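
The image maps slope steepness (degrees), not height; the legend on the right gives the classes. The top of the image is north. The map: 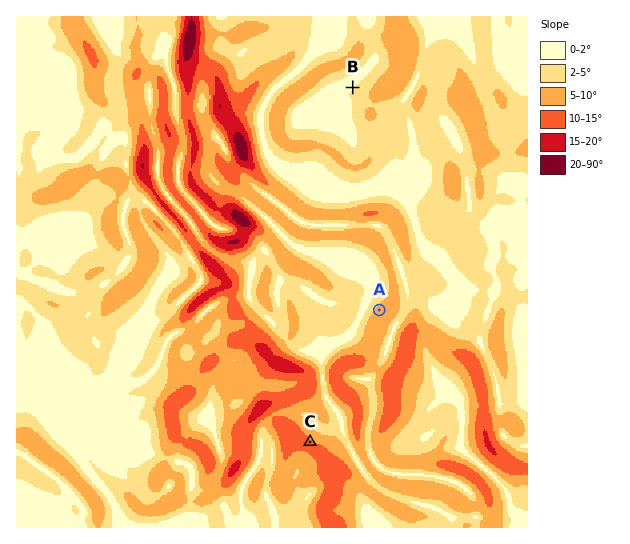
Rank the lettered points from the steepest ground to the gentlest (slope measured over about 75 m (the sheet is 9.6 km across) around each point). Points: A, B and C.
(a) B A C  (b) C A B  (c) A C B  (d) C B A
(b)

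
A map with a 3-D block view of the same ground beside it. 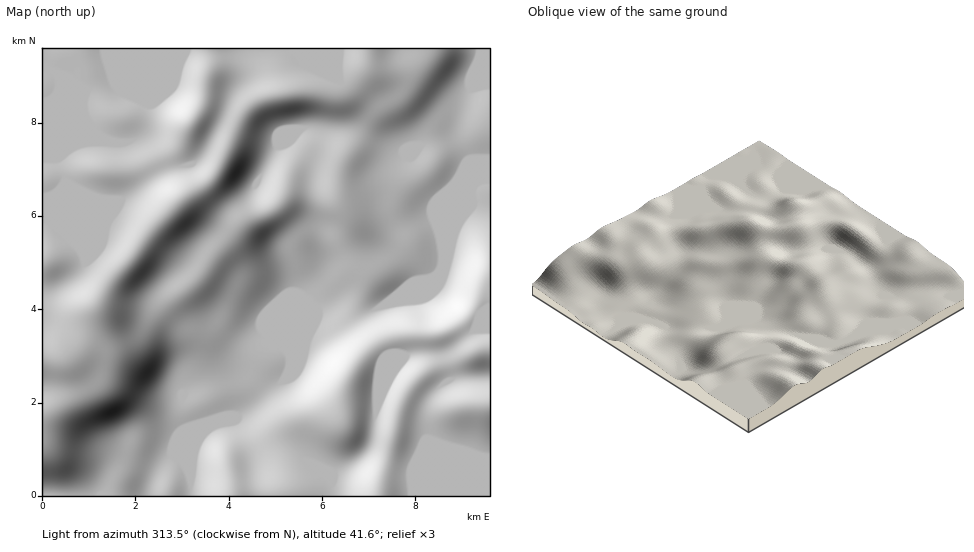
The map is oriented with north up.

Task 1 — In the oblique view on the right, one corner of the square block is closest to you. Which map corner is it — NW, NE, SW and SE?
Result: SE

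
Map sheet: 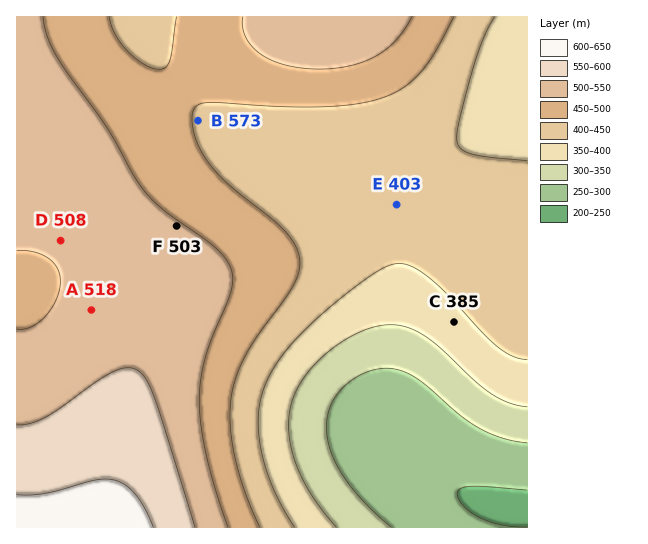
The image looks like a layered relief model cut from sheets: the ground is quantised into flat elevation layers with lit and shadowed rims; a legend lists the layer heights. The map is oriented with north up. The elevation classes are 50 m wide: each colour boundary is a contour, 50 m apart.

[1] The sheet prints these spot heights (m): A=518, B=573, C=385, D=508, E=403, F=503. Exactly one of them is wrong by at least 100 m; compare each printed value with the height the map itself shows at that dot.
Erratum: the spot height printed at B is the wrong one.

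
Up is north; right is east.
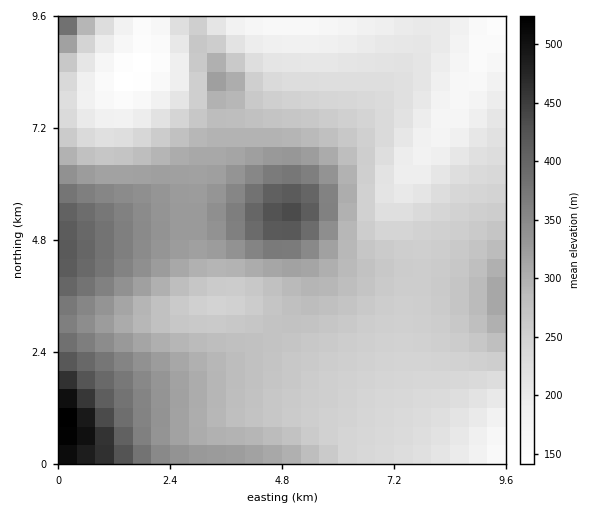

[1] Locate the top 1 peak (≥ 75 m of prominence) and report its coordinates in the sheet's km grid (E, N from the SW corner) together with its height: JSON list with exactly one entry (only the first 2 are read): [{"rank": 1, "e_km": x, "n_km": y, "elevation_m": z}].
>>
[{"rank": 1, "e_km": 4.91, "n_km": 5.36, "elevation_m": 438}]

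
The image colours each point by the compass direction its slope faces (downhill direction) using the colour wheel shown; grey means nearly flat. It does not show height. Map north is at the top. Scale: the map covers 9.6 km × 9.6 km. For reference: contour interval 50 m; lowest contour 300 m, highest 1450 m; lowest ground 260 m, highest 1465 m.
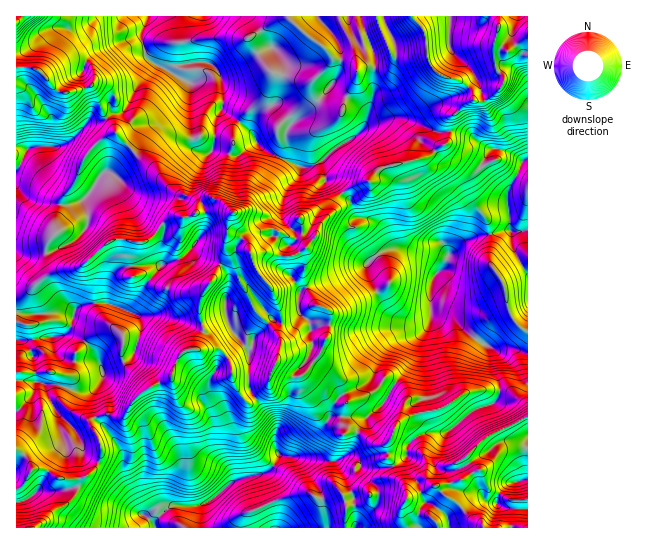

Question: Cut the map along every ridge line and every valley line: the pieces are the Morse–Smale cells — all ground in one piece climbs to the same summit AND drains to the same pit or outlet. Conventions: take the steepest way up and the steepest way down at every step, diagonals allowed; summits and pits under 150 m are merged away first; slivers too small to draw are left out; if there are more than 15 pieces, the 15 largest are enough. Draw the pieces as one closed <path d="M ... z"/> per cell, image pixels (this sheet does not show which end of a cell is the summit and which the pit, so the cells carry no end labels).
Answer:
<path d="M502 149l-11 0-10 17 26 28 4 36-29 5-16 5-5 3-15 16-17-7-35-5-11-20-13-8-12-2-5-6-4-12-7-6-7 8-4 13-8 7-8 17-9 10-5-8-15-4-12-7-8 0-12 4-5 5 0 9-6-8-14-6-2-3 6-18-18-3-17 3-11 5-13 0-12 7-7 11-6 5-8 3-9-1-3 11 3 22 11 0 18 12 18 5 25-1-5 16 5 23-7 19 20-1 10 9 5 13 0 9 7 14 7 8 5 0 4-3-6-9 0-39 4-12 20-19 5 4 15 0 8-8 8 7 2 4-2 8 3 7 0 9-5 11-11 10-1 6 12-2 23 21 13 7 0 14 23 0 17-12 9-18 19-24 6-24 14-17 0-11 19 5 16 16 28 17 19-1 15 5 0-192-5 0z"/><path d="M361 16l-212 0-8 17 0 6 4 16 10 8-20 27-8 17-8 6-6 0-6 6 9 15 26 26 13 9 19 23 4 3 7 0 11 7 1 11 18-4 18 3-6 18 2 3 14 6 4 5 7-11 12-4 8 0 12 7 15 4 5 8 9-10 8-17 8-7 4-13 8-8-8-10-10-4-4-17 13-13 27-18 6-10 6-26 2-38z"/><path d="M106 119l-19 4-16 17-12 7-25 0-5 2-13-2 0 259 3 3 13-14 5-14 6 3 18 1 18 7 8 0 10-5-5 7 0 13 3 10 16-2 10 2 6-4 5-11 16-13-24-26-3-6 2-16 15 0 40 16 9-8 10 0 7-19-5-20 3-18-23 0-18-5-18-12-10 1-4-19 4-16 8 2 8-3 6-5 7-11 12-7 13 0 7-2 3-10-7-8-16-5-10-10-7-11-15-11-26-26z"/><path d="M217 348l-32 3-10 14-4 14-13 4-16 9-10 10-9 14-5 1-15-2-8 3 12 11 12 17 4 8 1 20 17 33 2 7 10 9 2 5 199 0 2-3 0-11-3-17-6-19-8-13-4-4-40-4 13-7 5-11 17-22 13 0 1-14-14-7-23-21-10 1-2 2 0 9-6 11-1 12-11 21-2-9-10-9-10-16-4 4-5 0-5-4-9-18-3-18z"/><path d="M527 16l-150 1 3 12 14 27 19 0 13-3 5 13 7 7 12 6 9 1 10 7 4 7 0 6-8 4-16 14 0 20-3 6-7 3-12 10-46 11-12 13-8 2-18 10 6 6 6 15 3 3 12 2 8 4 16 24 35 5 17 7 15-16 5-3 16-5 29-5-4-36-18-17-8-12 10-16 15 2 17 10 5-2z"/><path d="M433 311l-2 0 0 11-3 5-11 12-6 24-19 24-9 18-17 12-23 0 0 8 3 8 11-1 18 12 7 1 6-2 0 15 19 33 0 8-6 10 5 19 76 0-3-5-5-2-19-20-12-6-7-9 26-6 11-7-8-15 21-21 42-22 0-61-15-6-19 1-28-17-16-16z"/><path d="M377 16l-16 1 4 17 10 23-2 38-8 30-6 8-25 16-13 13 4 17 10 4 7 9 19-9 8-2 12-13 49-12 9-9 9-5 1-24 16-14 8-5-2-10-8-6-25-10-7-7-5-13-13 3-19 0-6-9z"/><path d="M147 16l-126 0-5 6 0 45 18 1 5 3 20 21 12 0 20-7 14 32 8-4 6 0 8-6 8-17 20-27-10-8-4-16 0-6z"/><path d="M37 381l-5 14-13 15 5 9-8 20 0 10 13 12 4 8 12 0 16 10 20 0 6-3 9-9 5-12-2-16-8-14 1-6 3-1-3-11 0-13 3-4-16 2-18-7-18-1z"/><path d="M527 416l-41 21-21 21 8 15-11 7-26 6 7 9 12 6 19 20 5 2 4 5 45-1z"/><path d="M337 416l-9 3-23 34-10 4 40 4 4 4 8 13 6 19 3 17-1 14 50 0-4-19 6-10 0-8-19-33-1-13-12-1-18-12-11 1-3-15z"/><path d="M95 419l-3 0-1 6 10 22 0 8-5 12-9 9-14 3 4 3 0 8-6 11-16 8-18 19 118-1-2-4-10-9-2-7-13-24-5-14 0-15-4-8-12-17z"/><path d="M25 67l-9 2 1 78 9 2 8-2 25 0 12-7 16-17 14-2 6-3-16-33-20 7-12 0-20-21z"/><path d="M301 315l-8 8-15 0-5-4-20 19-4 12 0 39 6 8 13-11 6-19 16 9 4 0 13-15 5-11 0-9-3-7 2-8-2-4z"/><path d="M17 449l-1 78 19 1 20-19 16-8 6-11 0-8-4-3-16-2-12-8-12 0-4-8z"/>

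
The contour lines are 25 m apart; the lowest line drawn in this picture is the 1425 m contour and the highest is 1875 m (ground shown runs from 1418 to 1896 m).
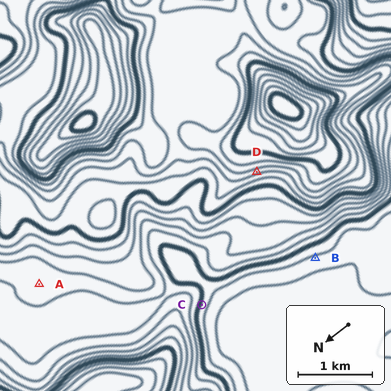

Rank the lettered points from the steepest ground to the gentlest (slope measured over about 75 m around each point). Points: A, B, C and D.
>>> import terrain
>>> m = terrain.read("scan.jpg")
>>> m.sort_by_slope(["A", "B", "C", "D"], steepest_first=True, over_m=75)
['D', 'C', 'B', 'A']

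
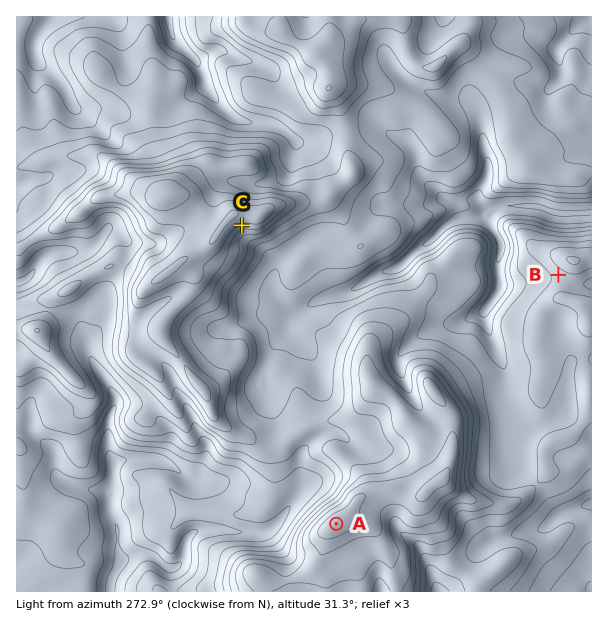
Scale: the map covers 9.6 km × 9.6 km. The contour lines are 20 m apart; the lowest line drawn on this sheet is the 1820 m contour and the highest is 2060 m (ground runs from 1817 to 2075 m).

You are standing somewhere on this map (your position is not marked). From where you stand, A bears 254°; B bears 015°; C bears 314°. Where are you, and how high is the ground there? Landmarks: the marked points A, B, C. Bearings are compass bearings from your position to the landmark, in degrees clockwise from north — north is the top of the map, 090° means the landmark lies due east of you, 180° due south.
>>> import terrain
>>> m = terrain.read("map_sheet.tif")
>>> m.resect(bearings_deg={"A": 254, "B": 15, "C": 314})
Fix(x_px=503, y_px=477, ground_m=1910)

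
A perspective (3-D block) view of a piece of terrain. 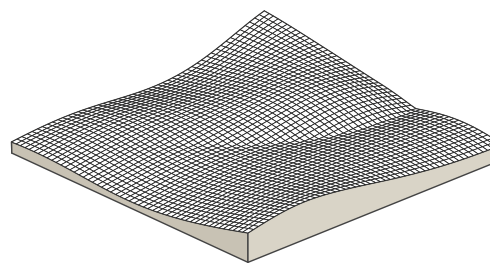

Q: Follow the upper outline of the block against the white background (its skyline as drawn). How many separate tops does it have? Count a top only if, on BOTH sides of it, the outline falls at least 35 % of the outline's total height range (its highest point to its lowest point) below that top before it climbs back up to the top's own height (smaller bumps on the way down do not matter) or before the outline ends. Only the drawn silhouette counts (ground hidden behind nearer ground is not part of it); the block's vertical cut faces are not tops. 1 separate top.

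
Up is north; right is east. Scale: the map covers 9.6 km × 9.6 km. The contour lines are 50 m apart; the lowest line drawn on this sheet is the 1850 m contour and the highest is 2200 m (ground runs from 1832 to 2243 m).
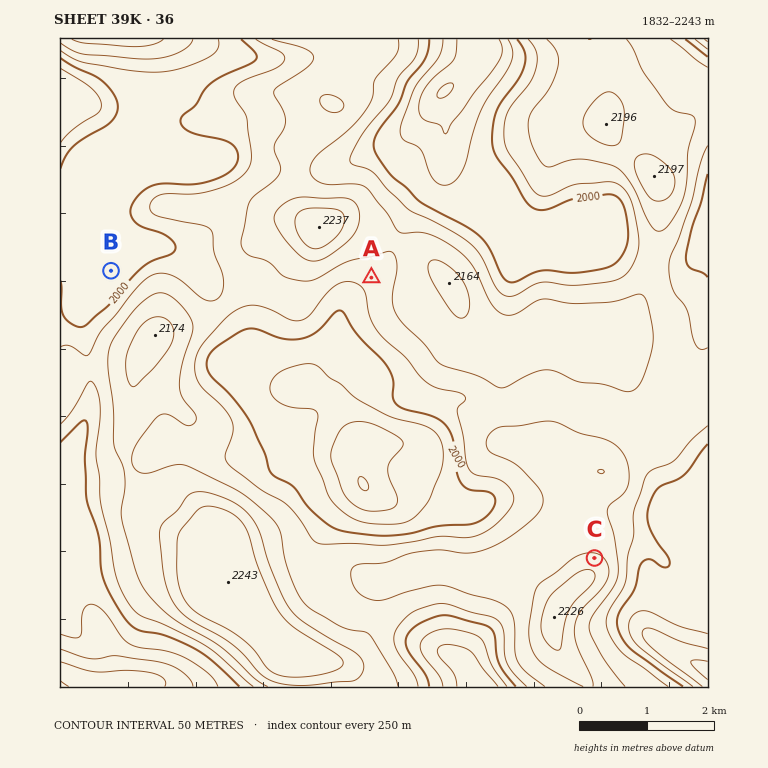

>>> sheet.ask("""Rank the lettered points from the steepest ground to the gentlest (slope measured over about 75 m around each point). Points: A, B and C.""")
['C', 'A', 'B']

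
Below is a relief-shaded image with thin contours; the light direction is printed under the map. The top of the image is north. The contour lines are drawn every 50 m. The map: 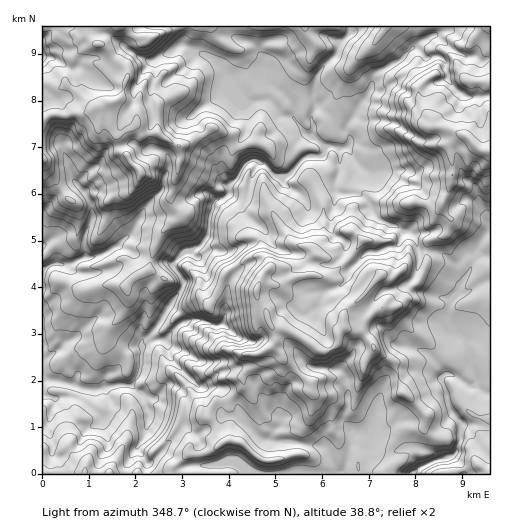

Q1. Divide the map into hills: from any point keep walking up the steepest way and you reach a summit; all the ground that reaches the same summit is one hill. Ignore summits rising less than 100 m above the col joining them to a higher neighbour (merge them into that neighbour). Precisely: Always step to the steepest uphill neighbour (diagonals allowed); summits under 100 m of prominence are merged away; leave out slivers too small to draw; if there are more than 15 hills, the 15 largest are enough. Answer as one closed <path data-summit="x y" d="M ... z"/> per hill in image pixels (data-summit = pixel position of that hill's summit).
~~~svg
<path data-summit="489 151" d="M120 245l-18 10-17 2-19 8-9-1-5-8-10-8 0 225 297 1-10-22-6-6-32-5-27-1-4-2-19-20-19-2-1-27-23-4-29-29-5-17 16-15 10-4 10 0 15 6 8-3 3-11 2-25 7-13-9-20-8-4-14 1-6-5-7 5-7 1-12 12-24-5z"/><path data-summit="257 290" d="M261 162l-4 3-5 10-4 15-19 3-4 5-10 4-5 12-2 21-8 11 4 5 14-1 7 2 10 20-7 15-2 25-3 11-8 3-15-6-10 0-14 7-12 13 8 19 26 26 23 4 1 27 19 2 19 20 4 2 27 1 32 5 4 3 10 22 4 3 5-11 8-30 16 1 4-4 10 0 13-8 14-4 20-20 15-5-5-15 5-4 10 2 12 9 7 0 0-8-8-34-11-11-8-16 4-16 6-7 12-26-4-3-9 0-15-10-23-4-7-16-33-14-16-25-4-2-20 0-3-3 0-11-3-1-12-2-18 14-7 2-9-6-5-8-7-3z"/><path data-summit="110 102" d="M349 26l-306 0-1 221 10 9 5 8 9 1 19-8 17-2 16-10 30 14 25 5 11-12 15-6 9-11 2-21 5-12 14-9 0-8 9-8 9-15 9-2 8 5 11 10 8 3 7-4 15-16 18-3 3-7-14-12 2-7-2-13 4-9-2-21 4-13 18-18 2-12 12-9z"/><path data-summit="479 465" d="M449 374l-5 1-3 5 5 9 3 18 12 15-4 28-4 5-23 7-17 11 76 1 1-80-5 0-11-9-6 0-12-9z"/>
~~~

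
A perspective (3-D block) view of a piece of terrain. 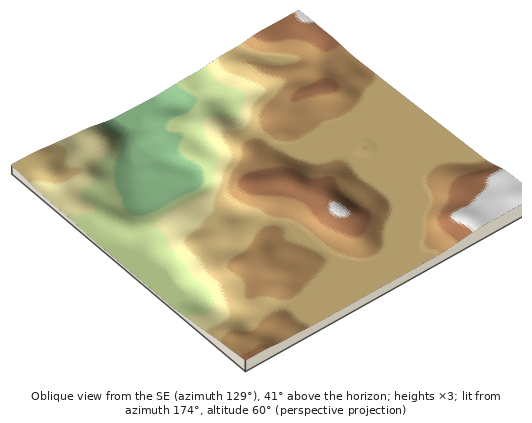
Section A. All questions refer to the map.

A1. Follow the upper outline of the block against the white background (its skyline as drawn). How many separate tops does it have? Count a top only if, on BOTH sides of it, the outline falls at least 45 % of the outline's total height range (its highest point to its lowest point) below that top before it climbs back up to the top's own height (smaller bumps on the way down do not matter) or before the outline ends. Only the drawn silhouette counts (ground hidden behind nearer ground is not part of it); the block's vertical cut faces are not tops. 1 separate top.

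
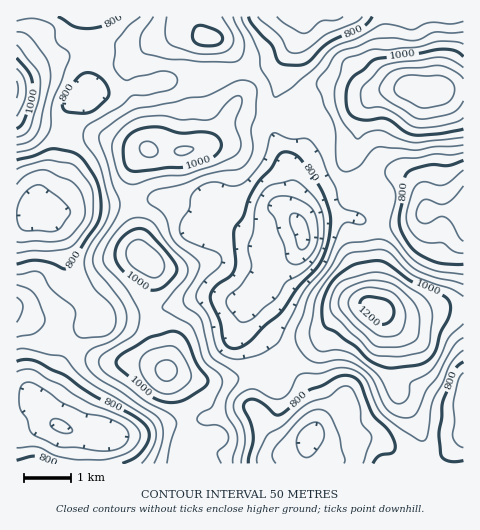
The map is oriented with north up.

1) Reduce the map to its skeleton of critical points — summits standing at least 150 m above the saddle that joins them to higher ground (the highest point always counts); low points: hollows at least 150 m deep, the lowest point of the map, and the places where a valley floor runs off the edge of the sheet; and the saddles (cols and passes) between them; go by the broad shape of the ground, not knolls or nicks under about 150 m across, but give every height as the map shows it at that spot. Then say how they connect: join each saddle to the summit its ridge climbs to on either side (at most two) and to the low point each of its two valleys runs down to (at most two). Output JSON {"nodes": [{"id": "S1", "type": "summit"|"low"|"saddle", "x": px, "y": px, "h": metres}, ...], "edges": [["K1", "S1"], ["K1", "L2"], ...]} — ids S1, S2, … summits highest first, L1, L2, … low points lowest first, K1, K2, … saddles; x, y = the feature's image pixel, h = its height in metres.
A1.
{"nodes": [
{"id": "S1", "type": "summit", "x": 381, "y": 312, "h": 1239},
{"id": "S2", "type": "summit", "x": 414, "y": 88, "h": 1189},
{"id": "S3", "type": "summit", "x": 167, "y": 370, "h": 1115},
{"id": "S4", "type": "summit", "x": 17, "y": 89, "h": 1109},
{"id": "L1", "type": "low", "x": 308, "y": 440, "h": 620},
{"id": "L2", "type": "low", "x": 32, "y": 214, "h": 620},
{"id": "L3", "type": "low", "x": 302, "y": 238, "h": 638},
{"id": "L4", "type": "low", "x": 60, "y": 426, "h": 644},
{"id": "L5", "type": "low", "x": 463, "y": 214, "h": 654},
{"id": "L6", "type": "low", "x": 305, "y": 17, "h": 668},
{"id": "K1", "type": "saddle", "x": 187, "y": 420, "h": 957},
{"id": "K2", "type": "saddle", "x": 132, "y": 202, "h": 922},
{"id": "K3", "type": "saddle", "x": 238, "y": 71, "h": 884},
{"id": "K4", "type": "saddle", "x": 73, "y": 346, "h": 867},
{"id": "K5", "type": "saddle", "x": 381, "y": 224, "h": 866},
{"id": "K6", "type": "saddle", "x": 283, "y": 355, "h": 862},
{"id": "K7", "type": "saddle", "x": 276, "y": 120, "h": 857},
{"id": "K8", "type": "saddle", "x": 89, "y": 60, "h": 823}],
"edges": [["K1", "S3"], ["K1", "L1"], ["K1", "L4"], ["K2", "S3"], ["K2", "L2"], ["K2", "L3"], ["K3", "S3"], ["K3", "L2"], ["K3", "L6"], ["K4", "S3"], ["K4", "L2"], ["K4", "L4"], ["K5", "S1"], ["K5", "S2"], ["K5", "L3"], ["K5", "L5"], ["K6", "S1"], ["K6", "S3"], ["K6", "L1"], ["K6", "L3"], ["K7", "S2"], ["K7", "S3"], ["K7", "L3"], ["K7", "L6"], ["K8", "S3"], ["K8", "S4"], ["K8", "L2"]]}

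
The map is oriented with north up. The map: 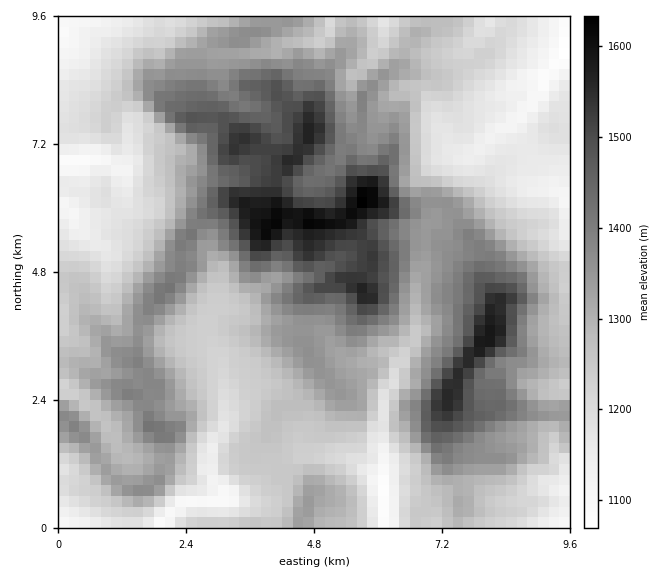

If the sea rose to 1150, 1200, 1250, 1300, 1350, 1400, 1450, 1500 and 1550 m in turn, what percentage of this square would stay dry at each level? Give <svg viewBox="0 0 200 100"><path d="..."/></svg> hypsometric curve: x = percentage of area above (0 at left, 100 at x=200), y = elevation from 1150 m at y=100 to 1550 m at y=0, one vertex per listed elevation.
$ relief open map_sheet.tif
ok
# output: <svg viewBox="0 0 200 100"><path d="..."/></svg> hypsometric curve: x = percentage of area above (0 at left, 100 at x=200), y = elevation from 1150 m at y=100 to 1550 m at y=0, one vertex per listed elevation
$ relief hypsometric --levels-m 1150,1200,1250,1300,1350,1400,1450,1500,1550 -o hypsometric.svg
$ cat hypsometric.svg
<svg viewBox="0 0 200 100"><path d="M185 100l-24-12-32-13-33-13-29-12-26-12-13-13-11-13-10-12"/></svg>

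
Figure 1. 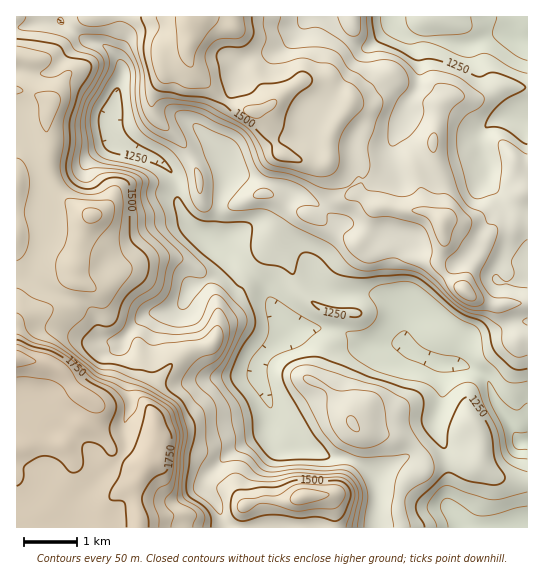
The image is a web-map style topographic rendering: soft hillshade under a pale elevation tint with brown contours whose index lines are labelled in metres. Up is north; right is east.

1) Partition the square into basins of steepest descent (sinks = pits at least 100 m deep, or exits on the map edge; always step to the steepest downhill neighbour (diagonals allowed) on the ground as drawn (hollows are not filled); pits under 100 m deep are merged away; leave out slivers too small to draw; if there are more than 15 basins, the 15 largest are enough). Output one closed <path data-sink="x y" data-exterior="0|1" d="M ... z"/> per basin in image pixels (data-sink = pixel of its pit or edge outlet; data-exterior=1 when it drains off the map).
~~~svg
<path data-sink="527 442" data-exterior="1" d="M207 16l-191 1 0 510 386 1-3-15 0-14 2-9 10-14 11-4 7-7 49-5 5 8 15 9 16 4 13 0 1-178-34 2-21-8-9-7 4-16 17-31-14-6-13-10-17-6-1-36-5-20-16 8 3 38-45-4-20-11 7-26-3-24 4-20-4-9-10-11 0-5-16-10-8-11-10-1-19 4-28 22-15-30-19-45-7-7-8-4z"/><path data-sink="527 39" data-exterior="1" d="M527 16l-319 1 13 2 8 4 7 7 19 45 15 30 28-22 19-4 10 1 8 11 16 10 0 5 10 11 4 9-4 20 3 24-7 26 20 11 45 4-3-38 11-5 4-4 6 21 1 36 17 6 13 10 14 6-17 31-4 16 17 11 21 4 26-3z"/><path data-sink="527 527" data-exterior="1" d="M478 460l-45 4-11 8-11 4-6 6-6 17 0 14 4 14 124 1 1-46-30-5-15-9z"/>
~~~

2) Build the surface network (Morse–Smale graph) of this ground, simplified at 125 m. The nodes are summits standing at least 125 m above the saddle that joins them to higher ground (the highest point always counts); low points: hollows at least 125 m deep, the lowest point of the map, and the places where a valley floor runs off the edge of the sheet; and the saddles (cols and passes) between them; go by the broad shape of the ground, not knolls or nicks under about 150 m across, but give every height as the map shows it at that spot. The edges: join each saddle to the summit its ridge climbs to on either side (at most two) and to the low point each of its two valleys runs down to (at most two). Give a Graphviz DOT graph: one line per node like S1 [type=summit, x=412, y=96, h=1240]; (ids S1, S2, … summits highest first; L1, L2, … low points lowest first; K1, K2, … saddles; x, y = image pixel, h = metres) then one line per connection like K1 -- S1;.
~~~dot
graph terrain {
  S1 [type=summit, x=17, y=359, h=1876];
  S2 [type=summit, x=190, y=18, h=1642];
  S3 [type=summit, x=302, y=497, h=1630];
  L1 [type=low, x=527, y=442, h=1076];
  L2 [type=low, x=527, y=39, h=1113];
  K1 [type=saddle, x=225, y=527, h=1457];
  K2 [type=saddle, x=71, y=31, h=1412];
  K3 [type=saddle, x=350, y=187, h=1400];
  K4 [type=saddle, x=342, y=37, h=1343];
  K1 -- S1;
  K1 -- S3;
  K1 -- L1;
  K2 -- S1;
  K2 -- S2;
  K2 -- L1;
  K3 -- S1;
  K3 -- S2;
  K3 -- L1;
  K3 -- L2;
  K4 -- S1;
  K4 -- S2;
  K4 -- L1;
  K4 -- L2;
}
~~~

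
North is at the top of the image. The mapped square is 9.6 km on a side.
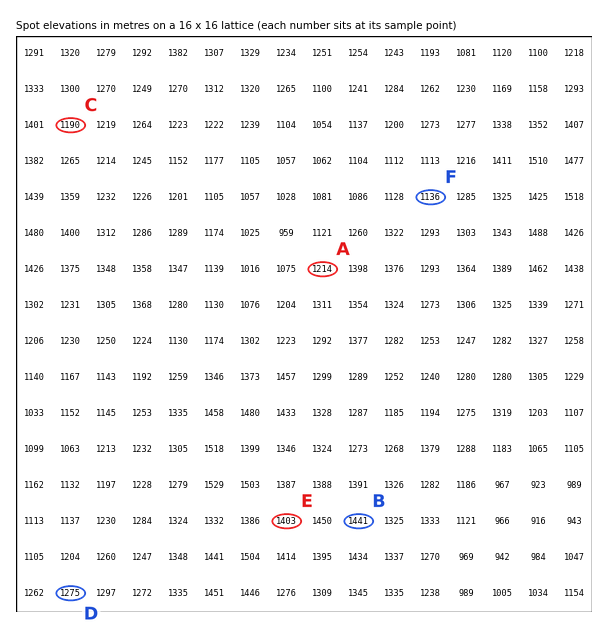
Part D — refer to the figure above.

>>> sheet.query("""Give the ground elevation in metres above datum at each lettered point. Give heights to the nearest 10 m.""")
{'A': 1210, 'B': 1440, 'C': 1190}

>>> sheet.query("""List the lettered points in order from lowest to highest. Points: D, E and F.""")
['F', 'D', 'E']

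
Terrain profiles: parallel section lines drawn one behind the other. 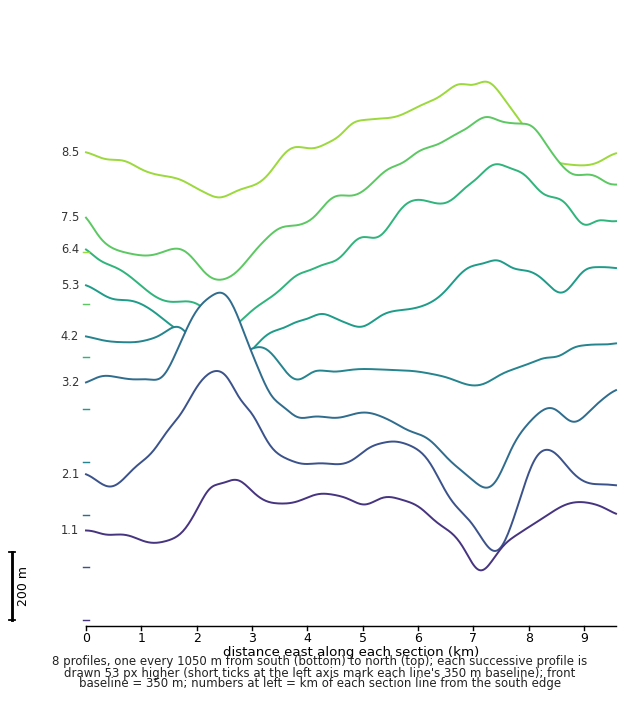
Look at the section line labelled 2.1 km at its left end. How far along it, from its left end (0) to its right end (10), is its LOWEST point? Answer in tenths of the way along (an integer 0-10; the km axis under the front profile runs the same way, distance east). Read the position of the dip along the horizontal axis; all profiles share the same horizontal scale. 8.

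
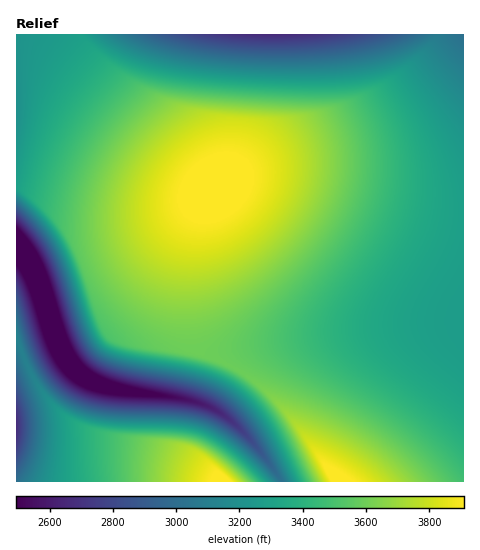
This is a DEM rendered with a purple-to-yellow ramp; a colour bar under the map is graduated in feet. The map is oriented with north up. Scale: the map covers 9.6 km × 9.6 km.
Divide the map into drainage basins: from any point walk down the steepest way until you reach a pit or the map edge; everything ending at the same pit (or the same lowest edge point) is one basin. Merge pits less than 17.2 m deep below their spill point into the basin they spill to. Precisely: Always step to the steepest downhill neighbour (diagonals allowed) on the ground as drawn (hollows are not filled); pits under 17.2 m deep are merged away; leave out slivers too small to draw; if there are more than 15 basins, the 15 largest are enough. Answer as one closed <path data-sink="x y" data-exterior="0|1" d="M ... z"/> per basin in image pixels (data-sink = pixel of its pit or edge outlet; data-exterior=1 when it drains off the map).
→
<path data-sink="272 35" data-exterior="1" d="M438 34l-358 1 8 14 128 138-10 11-7 14-8 37 1 60 5 29 5 13 34 17 24 17 40 43 37 54 127-1 0-263-38-6-89-25-52-11-33-1-20 4-12 5 38-25 83-43 45-28 23-18 20-20 7-10z"/><path data-sink="17 246" data-exterior="1" d="M24 187l-8 0 0 153 21 45 13 17 13 14 27 15 75 19 36 18 22 14 114-1-37-53-40-43-24-17-32-14-5-8-8-50 0-47 5-27 13-29-14 7-20 6-46 2-38-5z"/><path data-sink="17 106" data-exterior="1" d="M80 34l-64 1 0 151 75 17 38 5 46-2 20-6 18-10 3-3-128-138z"/><path data-sink="463 35" data-exterior="1" d="M463 34l-24 0-10 16-20 20-23 18-45 28-83 43-34 23 28-7 41 3 44 9 89 25 37 5z"/><path data-sink="17 425" data-exterior="1" d="M17 341l0 141 206-1-22-13-36-18-61-15-20-7-16-9-18-17-13-17z"/>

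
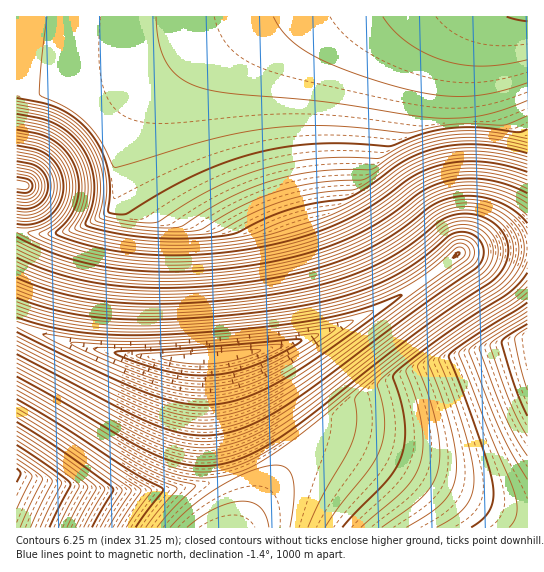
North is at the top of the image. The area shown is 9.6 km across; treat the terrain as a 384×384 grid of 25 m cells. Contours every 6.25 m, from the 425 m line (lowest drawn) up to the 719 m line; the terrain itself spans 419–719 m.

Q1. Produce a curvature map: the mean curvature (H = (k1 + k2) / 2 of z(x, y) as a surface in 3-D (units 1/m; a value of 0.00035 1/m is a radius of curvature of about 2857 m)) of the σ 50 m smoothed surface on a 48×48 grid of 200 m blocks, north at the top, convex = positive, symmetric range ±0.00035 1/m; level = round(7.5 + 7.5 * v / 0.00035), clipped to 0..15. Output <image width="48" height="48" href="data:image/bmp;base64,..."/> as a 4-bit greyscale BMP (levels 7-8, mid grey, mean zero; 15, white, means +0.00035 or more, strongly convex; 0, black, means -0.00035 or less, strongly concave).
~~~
<image width="48" height="48" href="data:image/bmp;base64,Qk32BAAAAAAAAHYAAAAoAAAAMAAAADAAAAABAAQAAAAAAIAEAAATCwAAEwsAABAAAAAAAAAAAAAAABEREQAiIiIAMzMzAERERABVVVUAZmZmAHd3dwCIiIgAmZmZAKqqqgC7u7sAzMzMAN3d3QDu7u4A////AIiIh3d3d3d3d3d3d3d3d3d3d3d3d3d3d4iIiHd3d3d3d3d3d3d3d3d3d3d3d3d3d4iIiId3h3d3d3d3d3d3d3d3d3d3d3d3d4iIiau7u7u6mId3d3d3d3d3d3d3d3d3d5q8u6mIiIiJmrqYd3d3d3d3d3d3d3d3d7qYh3d3d3d3d3irqHd3d3d3d3d3d3d3d4iHd3d3d3d3d3d4q5h3d3d3d3d3d3d3d4iHd3d3d3d3d3d3eKuHd3d3d3d3d3d3eIiId3d3d3d3d3d3d3m5d3d3d3d3d3d3iIiId3d3d3d3d3d3d3eLqHd3d3d3d3d3iIiHd3d3d3d3d3d3d3d4q4d3d3d3d3d4iIiHd3d3d3d3d3d3d3d3ebl3d3d3d3d4iIh3d3d3d3d3d3d3d3d3d4uod3d3d3eIiHd3d3d3d3d3d3d3d3d3d3isqHd3d3eIiHd3d3d3d3d3d3d3d3d3d3d4rKiHd3iIiHd3d3d3ZUMzM0Vnd3d3d3d3eKvKmIiIiHd3dTEAASIzMhEAATZ3d3d3d3iKvLqIiHdBADVneIiIiIh3ZCABV3d3d3d4iJvMqSAUeIiIiIiIiIiIiIdkACZ3d3d3eIiIrDeIiIiIiIiIiIiIiIiIdjAWd3d3d3d3d4iIiIiIiIiIiIiIiIiIiIdAFnd3d3d3d4iIiIiIiIiIiIiIiIiIiIiHMDd3d3d3d4iIiIiIiIiIiIiIiIiIiIiIhxBnd3d3d4iIiIiIiIiIiIiIiIiIiIiIiIUDd3dmd4iIiIiIiIiIiIiIiIiIiIiIiIhwF2Zmd4iIiIiIiIiIiIiIiIiIiIiIiIiHIDVmd4iIiIiIiIiIiIiIiIiIiIiIiIiIYTVmd+//65iIiIiaq7u7u6qYiIiIiIiHZVZmd6h4nPyYq8y6mYiIiIiamIiIiIiHZmZnd2VmZnv8qYiIiIiIiIiImpiIiIh2ZmZ3d2RWZne6iIiIiIiIiIiIiKmIiId3d3d3dyBFZneqiIiIiIiIiIiIiIuYiHd3d3d3dwBFZneqiIiIiIiIiIiIiIi5h3d3d3d3d3RWZneqiIiIiIiIiIiIiIibh3d3d3d3d3ZmZnfJiIiIiIiIiIiIiIiJp3d3d3d3d3dmZ3jIiIiIiIiIiIiIiIiIqod3d3d3d3dmd3uYiIiIiIiIiIiIiIiIirl3d3d3i3d3d6uIiIiIiIiIiIiIiIiIiIq6mZmruXd3i7iIiIiIiIiIiIiIiIiIiIiJqqqYiIibyoiIiIiIiIiIiIiIiIiIiIiIiIiIiMy6iIiIiIiIiIiIiIiIiIiIiIiIiIiIiIiIiIiIiIiIiIiIiIiIiIiIiIiIiIiIiIiIiIiIiIiIiIiIiIiIiIiIiIiIiIiIiIiIiIiIiIiIiIiIiIiIiIiIiIiIiIiIiIiIiIiIiIiIiIiIiIiIiIiIiIiIiIiIiIiIiIiIiIiIiIiIiIiIiIiIiIiIiIiIiIiIiIiIiIiIiIiIiIiIiIiIiIiIiIiIiIiIiIiIiIiIiIiIiIiIiIiIiIiIiIiIiA=="/>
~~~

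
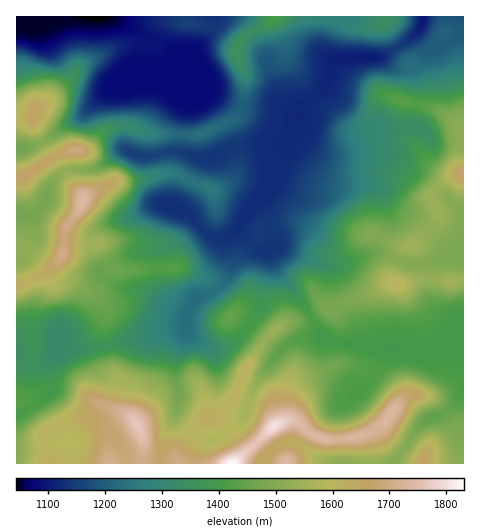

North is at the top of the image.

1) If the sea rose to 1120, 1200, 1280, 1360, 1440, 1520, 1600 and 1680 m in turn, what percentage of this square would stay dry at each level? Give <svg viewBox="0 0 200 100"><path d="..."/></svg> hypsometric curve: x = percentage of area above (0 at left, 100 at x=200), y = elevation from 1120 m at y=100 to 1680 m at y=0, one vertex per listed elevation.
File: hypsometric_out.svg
<svg viewBox="0 0 200 100"><path d="M186 100l-34-14-21-15-21-14-32-14-31-14-21-15-17-14"/></svg>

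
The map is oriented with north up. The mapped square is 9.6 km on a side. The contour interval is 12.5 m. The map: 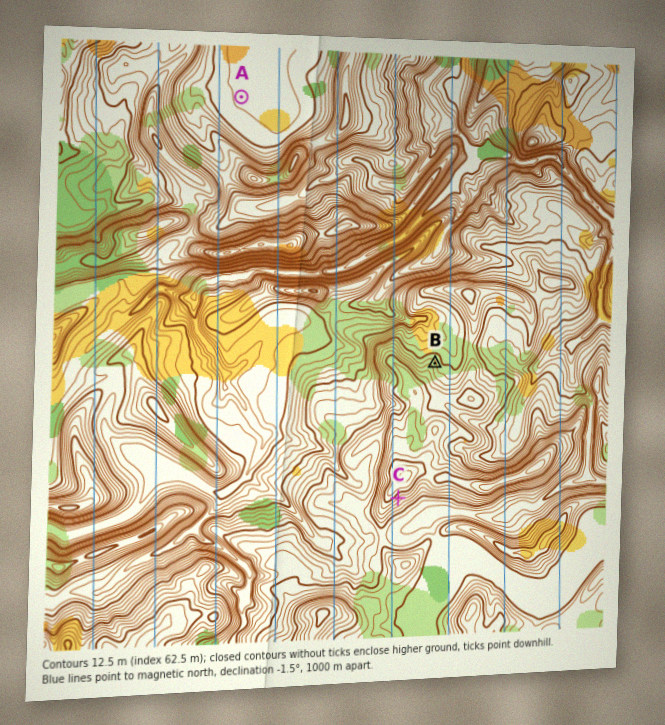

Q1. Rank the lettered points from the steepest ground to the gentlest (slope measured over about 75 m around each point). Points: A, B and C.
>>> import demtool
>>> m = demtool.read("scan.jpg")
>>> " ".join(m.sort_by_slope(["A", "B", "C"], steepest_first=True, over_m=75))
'C B A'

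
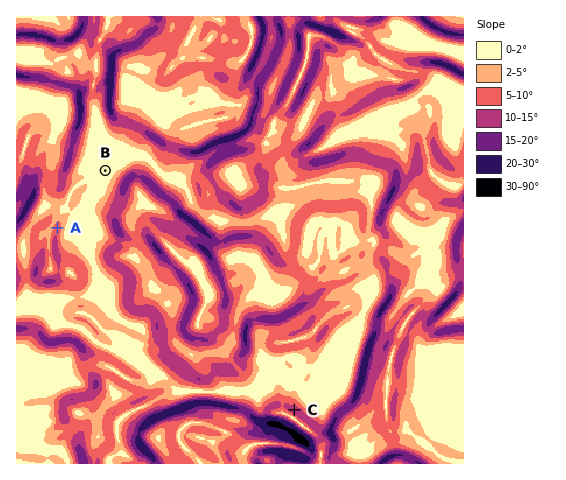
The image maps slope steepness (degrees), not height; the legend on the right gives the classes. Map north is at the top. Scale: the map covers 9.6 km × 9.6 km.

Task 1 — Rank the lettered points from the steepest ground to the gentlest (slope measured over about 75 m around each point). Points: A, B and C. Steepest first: C A B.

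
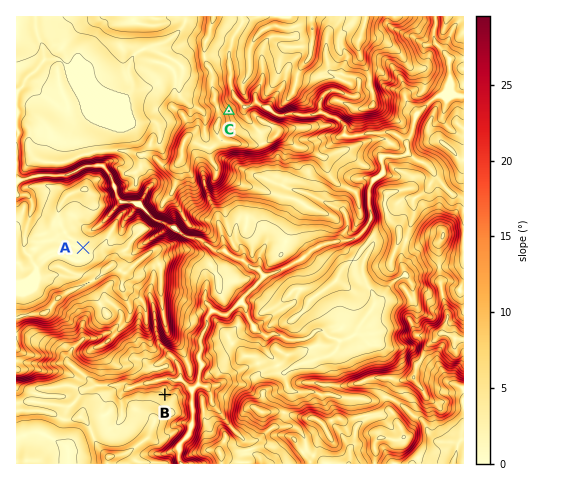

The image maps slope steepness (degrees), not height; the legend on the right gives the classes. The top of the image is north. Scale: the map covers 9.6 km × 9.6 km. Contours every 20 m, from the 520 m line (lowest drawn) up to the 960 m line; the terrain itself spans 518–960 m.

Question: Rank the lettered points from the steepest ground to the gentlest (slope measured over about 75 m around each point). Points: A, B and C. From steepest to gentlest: C B A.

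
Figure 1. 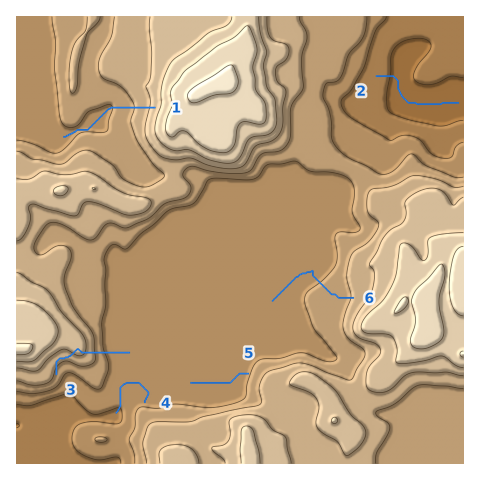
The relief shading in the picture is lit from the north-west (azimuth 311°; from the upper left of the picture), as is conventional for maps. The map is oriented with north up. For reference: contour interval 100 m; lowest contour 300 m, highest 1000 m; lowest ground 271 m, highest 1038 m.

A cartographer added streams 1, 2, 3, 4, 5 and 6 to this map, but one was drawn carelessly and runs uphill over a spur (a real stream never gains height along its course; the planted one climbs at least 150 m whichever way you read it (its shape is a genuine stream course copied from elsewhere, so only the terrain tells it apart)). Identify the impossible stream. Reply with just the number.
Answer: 3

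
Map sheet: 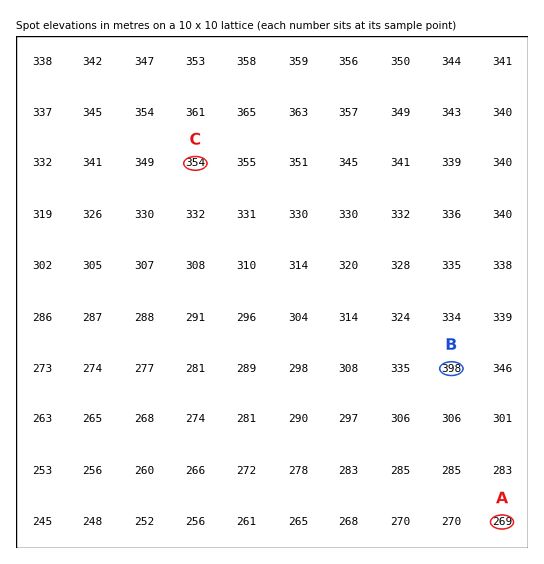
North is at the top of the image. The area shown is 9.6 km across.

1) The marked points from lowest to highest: A C B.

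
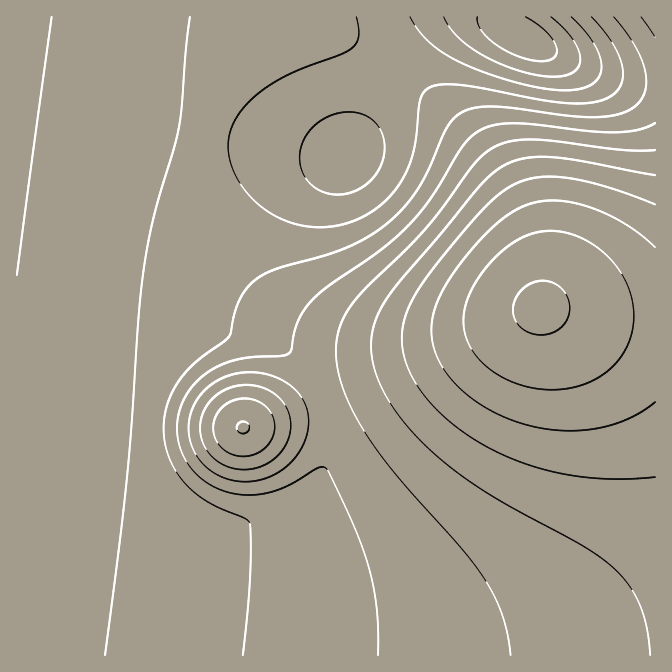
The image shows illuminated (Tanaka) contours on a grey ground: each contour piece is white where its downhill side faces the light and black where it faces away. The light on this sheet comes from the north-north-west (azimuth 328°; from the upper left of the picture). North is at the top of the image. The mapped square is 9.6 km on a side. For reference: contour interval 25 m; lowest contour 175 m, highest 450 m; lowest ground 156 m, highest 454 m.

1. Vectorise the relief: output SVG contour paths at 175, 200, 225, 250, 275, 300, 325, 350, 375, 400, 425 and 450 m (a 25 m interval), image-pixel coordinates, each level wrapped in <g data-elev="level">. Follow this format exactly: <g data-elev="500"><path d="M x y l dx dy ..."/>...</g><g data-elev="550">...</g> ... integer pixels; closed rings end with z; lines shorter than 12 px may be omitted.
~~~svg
<g data-elev="175"><path d="M526 17l16 11 11 12 4 12-4 6-8 3-11 0-14-4-15-7-13-8-8-9-6-8-1-8"/></g><g data-elev="200"><path d="M551 17l19 18 6 10 4 8 0 7-2 7-4 5-9 3-13 2-18-3-22-6-20-8-18-10-13-10-11-12-6-11"/></g><g data-elev="225"><path d="M328 194l-14-7-11-14-3-16 4-17 11-15 15-9 18-4 17 3 12 9 6 13 1 15-4 15-9 13-13 9-14 5z"/><path d="M52 17l-35 258"/><path d="M571 17l14 14 10 14 5 12 1 11-3 10-8 7-10 4-15 1-21-2-26-5-30-9-26-11-18-10-13-10-11-11-10-15"/></g><g data-elev="250"><path d="M190 17l-11 110-25 91-11 57-5 45-11 157-22 178"/><path d="M591 17l21 25 10 21 1 10-1 9-3 7-7 7-17 6-25 1-28-3-78-15-19-1-13 2-8 6-4 8-5 43-6 24-10 18-13 15-21 16-23 9-25 2-25-4-15-6-13-9-12-10-11-13-7-13-5-15-1-14 3-13 5-12 8-11 23-20 25-14 48-18 13-8 4-5 2-7-3-18"/></g><g data-elev="275"><path d="M614 17l21 28 6 13 4 12 1 12-1 9-3 8-7 7-15 8-21 3-29-1-76-9-20 1-14 5-8 7-6 8-17 40-10 19-10 15-13 13-21 17-23 13-25 10-52 14-20 11-8 8-8 12-4 12-6 25-35 27-11 11-8 12-8 20-3 20 2 20 7 20 11 15 15 14 16 10 30 12 5 6 0 54-7 77"/></g><g data-elev="300"><path d="M655 123l-15 6-20 3-28-1-77-8-21 2-16 6-15 14-31 52-25 30-23 21-57 39-18 16-11 19-4 11-2 15-3 5-9 3-36 2-22 7-12 6-10 7-9 10-7 10-4 12-3 13 1 14 2 11 6 12 8 11 10 9 11 7 24 7 23 0 25-8 31-18 6-1 3 2 27 58 15 41 8 42 1 45"/><path d="M641 17l14 20"/></g><g data-elev="325"><path d="M232 480l22 1 20-6 17-13 12-17 5-20-2-18-4-9-6-8-18-12-11-4-13-2-14 1-11 3-12 5-10 7-8 9-6 10-4 11 0 12 1 12 4 10 7 10 9 8 10 6z"/><path d="M655 150l-33 0-67-9-23-2-22 2-16 6-10 7-10 11-33 45-21 25-62 62-12 16-7 17-3 18 2 20 6 24 11 23 15 25 18 25 74 83 22 30 11 19 7 18 6 20 3 20"/></g><g data-elev="350"><path d="M234 468l16 1 17-5 13-11 8-13 3-17-4-15-10-12-13-8-19-3-18 4-15 10-9 14-3 17 1 8 4 10 12 13z"/><path d="M655 175l-76-14-29-4-26 1-12 4-10 5-12 8-12 12-87 105-8 13-7 13-4 14-1 13 4 25 11 27 19 27 25 26 24 20 24 17 34 21 75 40 19 14 16 14 11 16 9 18 5 20 3 25"/></g><g data-elev="375"><path d="M234 455l11 1 12-3 9-6 7-10 2-12-3-10-6-8-9-6-12-3-11 2-11 7-8 10-2 11 3 12 8 9z"/><path d="M655 204l-48-17-40-9-17-1-13 0-12 3-12 5-15 10-16 15-55 67-12 18-7 15-5 15-1 13 1 14 4 15 8 15 9 13 13 15 15 13 35 24 38 17 42 11 43 4 45-2"/></g><g data-elev="400"><path d="M242 433l5-1 2-4 0-4-4-2-5 0-3 4 0 4z"/><path d="M655 247l-14-12-17-12-17-9-18-7-17-5-17-2-15 1-13 4-15 7-17 13-17 17-18 21-12 19-9 16-6 17-2 15 2 13 4 14 7 13 11 14 13 12 16 10 16 9 18 7 19 5 18 3 19 1 18-2 18-4 17-6 15-7 13-10"/></g><g data-elev="425"><path d="M536 388l18 2 16-2 15-4 15-7 12-10 10-11 7-13 4-15 1-15-3-16-5-15-9-15-12-13-13-10-15-8-15-4-15-1-13 2-16 6-13 9-15 15-13 17-9 17-4 15 0 13 2 12 5 11 9 12 11 10 14 9 15 6z"/></g><g data-elev="450"><path d="M532 333l10 2 12-3 8-5 6-9 2-10-2-10-6-9-8-6-10-2-12 2-10 7-7 9-2 11 2 10 7 8z"/></g>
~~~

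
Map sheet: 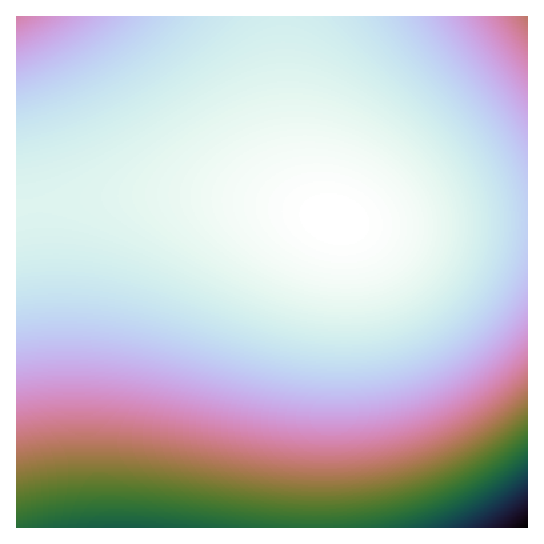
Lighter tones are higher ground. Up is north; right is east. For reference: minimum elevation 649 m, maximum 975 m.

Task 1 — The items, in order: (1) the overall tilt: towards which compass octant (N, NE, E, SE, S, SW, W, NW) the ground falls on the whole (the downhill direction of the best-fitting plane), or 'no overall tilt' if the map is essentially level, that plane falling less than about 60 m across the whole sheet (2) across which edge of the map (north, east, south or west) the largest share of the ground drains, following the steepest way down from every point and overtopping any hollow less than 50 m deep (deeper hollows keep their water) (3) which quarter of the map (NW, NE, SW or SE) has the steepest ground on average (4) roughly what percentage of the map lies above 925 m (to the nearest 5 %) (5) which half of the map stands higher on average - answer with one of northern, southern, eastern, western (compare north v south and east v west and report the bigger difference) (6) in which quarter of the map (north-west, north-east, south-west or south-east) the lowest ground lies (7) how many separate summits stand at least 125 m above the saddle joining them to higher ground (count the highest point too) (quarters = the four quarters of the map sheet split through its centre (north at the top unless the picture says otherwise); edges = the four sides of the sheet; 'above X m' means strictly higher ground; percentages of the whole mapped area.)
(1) Overall the map slopes down towards the south.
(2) Drainage is mainly to the south: more ground falls towards that edge than towards any other.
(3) Slopes are steepest in the south-east quarter.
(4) About 50 % of the map lies above 925 m.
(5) Taken as a whole, the northern half is higher than the southern.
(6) The lowest point lies in the south-east quarter of the map.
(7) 1 summit rises at least 125 m above its surroundings.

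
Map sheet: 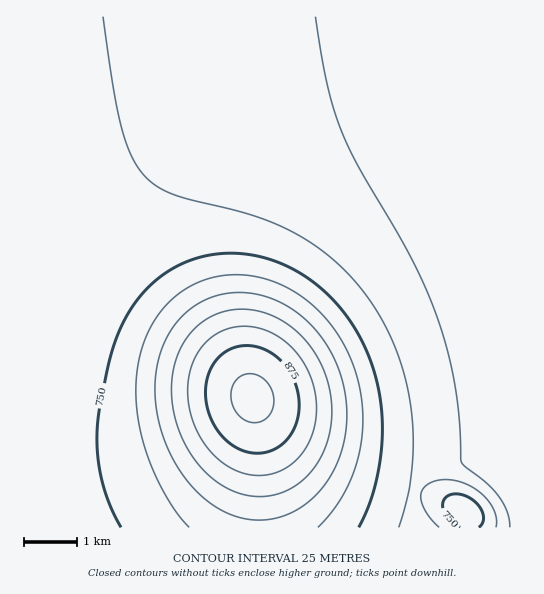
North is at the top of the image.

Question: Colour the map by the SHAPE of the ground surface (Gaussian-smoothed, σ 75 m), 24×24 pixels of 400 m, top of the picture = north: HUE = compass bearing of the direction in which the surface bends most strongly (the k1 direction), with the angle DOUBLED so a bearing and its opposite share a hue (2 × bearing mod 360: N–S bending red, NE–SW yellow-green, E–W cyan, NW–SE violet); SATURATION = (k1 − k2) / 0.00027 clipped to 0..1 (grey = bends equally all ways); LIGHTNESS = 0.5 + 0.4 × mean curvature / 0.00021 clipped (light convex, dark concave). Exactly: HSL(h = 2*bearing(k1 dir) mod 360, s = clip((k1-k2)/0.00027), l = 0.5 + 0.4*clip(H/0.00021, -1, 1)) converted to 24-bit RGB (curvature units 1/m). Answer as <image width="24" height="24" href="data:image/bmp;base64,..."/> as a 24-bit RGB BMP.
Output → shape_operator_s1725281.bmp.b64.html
<image width="24" height="24" href="data:image/bmp;base64,Qk32BgAAAAAAADYAAAAoAAAAGAAAABgAAAABABgAAAAAAMAGAAATCwAAEwsAAAAAAAAAAAAAfnyBfnqCfneDf3SFgnOGhXKIinOJjm19ll1hnGtZoYZcoqBfjaJfdJ9eX5pgbJF6dIuHc4iKYS2WdwDk1uz10fr0a5D4PASvfXuBfXmCfHaEfXSFfnKHgnGJjmaHllVxnFlhoXFhpI9ooqVsjaVrdKNoYaBsXZl8aZCLcoSKGzyoL8v/wfvh38qeugCHlC6RfXuBe3iCenaEenOGenGIhGeMlFKImlh+n2Rxon1wpZp4oKh7jqd5dqV0a6F/X52OW5OWb4CMRZOYAss5mNEAlSsAkSRBfniCfHuBeniDeHWEdnOGd26IhlORl1SXnGGPnXODoYqBp6SHnqqIkKmGf6aFdKKQZZ2eWYWZZHiPcXeJYYhoiIVShGpoeXmCe3yBe3uCeHiDdXWEc3KGc2GMe1CUiFqZl22bm4KSoZaPp6qTn6ySk6uPiaaTfKCeaYueWnOaW2iScXGJcnGHdHOFd3aEeXmCfHuBe3uBeHmDdXeEcnSGaFWPbFKWd1+bhXablI2aoKKZpayboa6bl6uYkKSdgZKea3edWV+aV1eTdnCJdnKHd3SFeXaEe3mCfHyBe3yBeHuDdnqEb3OHWVGRWlSXY2KdeX+cjpmfmaaboa6doq6dnKiclZueg4Gcc2mdZ1eaZlWTe3CJenKHenSFe3eDfHmCfXyBe32BeXyCdnyEbHSHUFeSVWOYYnied5KgiKSfk6qYna6Zo6ybo6OanJCbknqchmKeeVSZdliRgHGIfnKGfXWFfXeDfXqCfnyBfH6BeX6Cd36DbXmHUmiRVnaZYI2gcaKhgKaViquNmqyQpamSopiPnoKOnW6Xl1udiFCXhGGOhHKHgXOGf3aEfniDfnuCfnyBfH+Ben+CeICDcn+FVXeQVYeYXJ+faaORdaeFg6l/mKmEpqWEoot+n3J8n2CGmlSPlFCTim2Ih3OHg3SFgXeEf3mCf3uBf32BfX+Be4CBeYGCdoKEXYSNVZWVWZyMYaJ+aqVwgKZxl6Z0pJxzoX9toGFnnFZzl09+j16Dh3OBhnSDhHaEgniDgHqCgHyBf32AfYCAfICBeoGCeIOCbIeFVpGEV5h6W55rZKJff6NjmKNlopJioHRdnFZWl1BkkVdyiHF7hnR+hXWBg3eCgnmCgXuBgH2BgH6AfoCAfYGBe4GBeYKBd4SAZYp6V5JrWJdcaZtZgZ1amJ1anIhYmW5VllZRkFlgiXBzhnR5hXV9hHd/g3mAgnqBgXyBgH2AgH6AfoCAfYCAfIGAe4KAeYJ/d4R8aIlvX49bbpNXgZVXlZVWlIBUkW9WjW1kh3dzhnZ1hXZ5hHd8g3l+gnp/gXyAgX2AgH6AgH+Af4CAfoCAfYGAfIF/e4J+eYJ9eIN6doV0d4hsgIpniotniYRsh4Fzhn92hXt2hHh3hHh5g3l8gnp+gXt/gX1/gH6AgH6AgH+Af4CAfoCAfoB/fYF/fIF+e4J9eoJ7eoN5fIR4foR4gYR4hIR3hIJ4hH94hHx4g3p5gnp6gnt8gXx+gX1/gH5/gH5/gH+AgH+Af4CAf4B/foB/foB/fYF+fIF9fIF8fIJ7fYJ6f4N6gYN5g4N5g4F5g396gn16gnx7gnt7gXx9gX1+gH5/gH5/gH9/gH+AgH+Af4B/f4B/f4B/foB/foB+fYB+fYF9fYF8foF8f4J7gIJ7goJ7goF7gn97gX58gX18gX19gX19gH5+gH5/gH9/gH9/gH9/gH+Af4B/f4B/f4B/f4B/foB/foB+foB+foF9f4F9f4F9gIF9gYF8gYB8gX99gX99gX59gH5+gH5+gH5/gH9/gH9/gH9/gH9/gH9/f4B/f4B/f4B/f4B/f4B/f4B/f4B+f4B+f4B+f4B+gIB+gIB+gIB+gH9+gH9+gH9+gH9+gH9/gH9/gH9/gH9/gH9/gH9/gH9/f4B/f4B/f4B/f4B/f4B/f4B/f4B/f4B/f4B/f4B+gIB+gIB+gIB+gH9+gH9/gH9/gH9/gH9/gH9/gH9/gH9/gH9/gH9/gH9/f4B/f4B/f4B/f4B/f4B/f4B/f4B/f4B/f4B/f4B/gIB/gIB/gIB/gH9/gH9/gH9/gH9/gH9/gH9/gH9/gH9/gH9/gH9/gH9/f4B/f4B/f4B/f4B/f4B/f4B/f4B/f4B/f4B/f4B/gIB/gIB/gIB/gIB/gH9/gH9/gH9/gH9/gH9/gH9/gH9/gH9/gH9/gH9/f4B/f4B/f4B/f4B/f4B/f4B/f4B/f4B/f4B/gIB/gIB/gIB/gIB/gIB/gH9/gH9/gH9/gH9/gH9/gH9/gH9/gH9/gH9/gH9/"/>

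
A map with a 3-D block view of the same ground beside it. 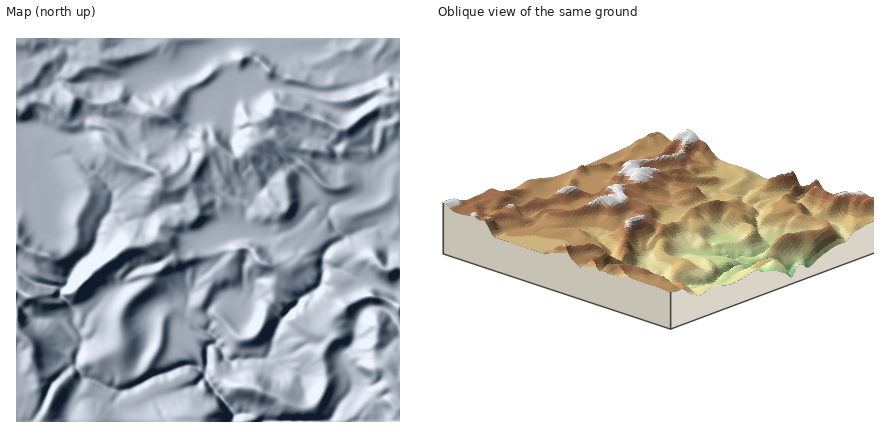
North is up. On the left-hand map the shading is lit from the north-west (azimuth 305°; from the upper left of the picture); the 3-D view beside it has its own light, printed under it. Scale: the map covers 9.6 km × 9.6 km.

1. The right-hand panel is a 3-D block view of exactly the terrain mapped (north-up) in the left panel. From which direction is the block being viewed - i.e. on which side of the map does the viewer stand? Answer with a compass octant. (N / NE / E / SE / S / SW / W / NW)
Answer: SW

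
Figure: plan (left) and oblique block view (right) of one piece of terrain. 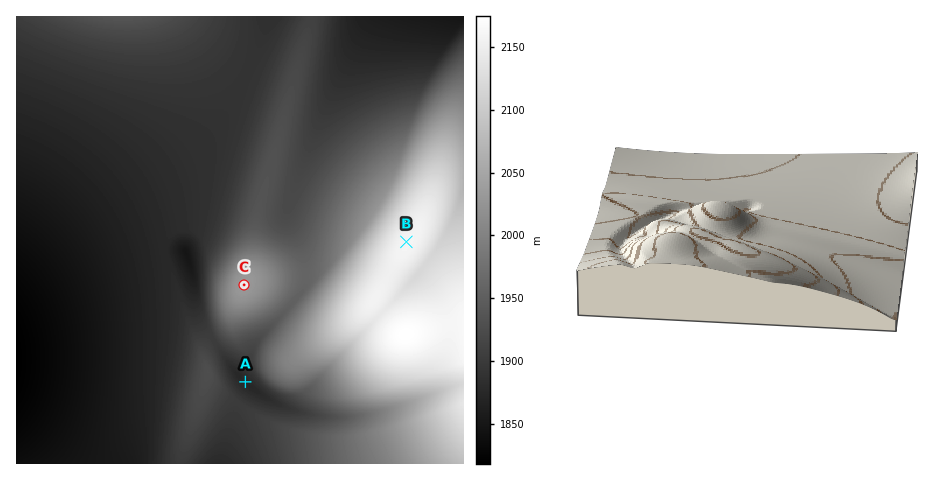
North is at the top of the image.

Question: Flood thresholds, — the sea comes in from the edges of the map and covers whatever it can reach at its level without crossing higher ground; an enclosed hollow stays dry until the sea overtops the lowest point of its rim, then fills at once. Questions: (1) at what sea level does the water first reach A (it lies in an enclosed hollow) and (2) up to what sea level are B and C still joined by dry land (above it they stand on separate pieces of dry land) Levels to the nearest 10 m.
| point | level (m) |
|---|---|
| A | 1900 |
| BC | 1960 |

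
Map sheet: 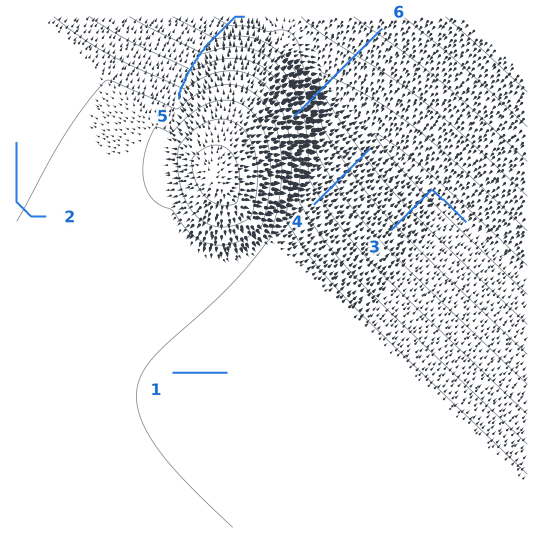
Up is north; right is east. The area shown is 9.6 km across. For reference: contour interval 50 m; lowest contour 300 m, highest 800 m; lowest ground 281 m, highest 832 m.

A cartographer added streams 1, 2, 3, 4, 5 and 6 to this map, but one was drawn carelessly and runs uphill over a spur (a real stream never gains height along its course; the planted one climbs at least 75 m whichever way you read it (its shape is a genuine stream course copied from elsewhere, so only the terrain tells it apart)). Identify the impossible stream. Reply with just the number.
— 6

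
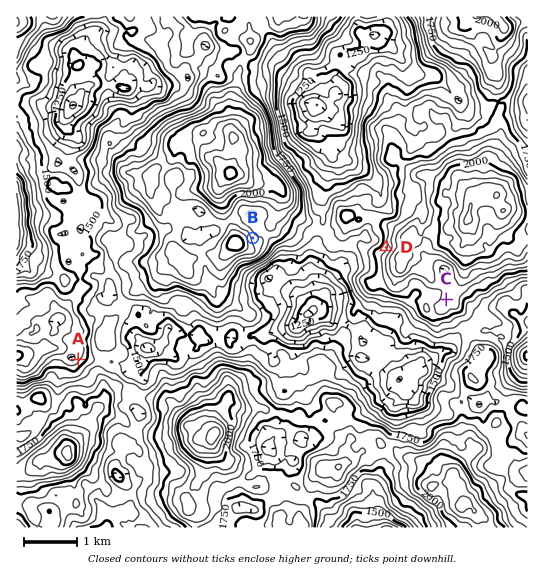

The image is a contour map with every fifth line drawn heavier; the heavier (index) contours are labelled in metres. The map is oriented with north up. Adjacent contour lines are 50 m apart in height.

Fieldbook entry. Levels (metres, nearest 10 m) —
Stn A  1430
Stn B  1890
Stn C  1800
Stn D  1790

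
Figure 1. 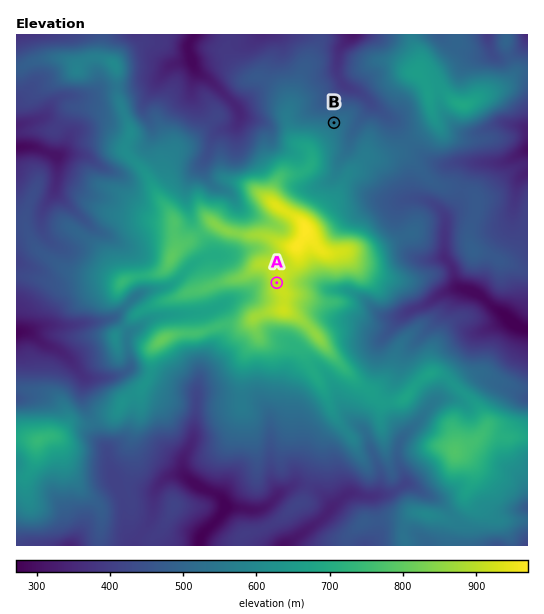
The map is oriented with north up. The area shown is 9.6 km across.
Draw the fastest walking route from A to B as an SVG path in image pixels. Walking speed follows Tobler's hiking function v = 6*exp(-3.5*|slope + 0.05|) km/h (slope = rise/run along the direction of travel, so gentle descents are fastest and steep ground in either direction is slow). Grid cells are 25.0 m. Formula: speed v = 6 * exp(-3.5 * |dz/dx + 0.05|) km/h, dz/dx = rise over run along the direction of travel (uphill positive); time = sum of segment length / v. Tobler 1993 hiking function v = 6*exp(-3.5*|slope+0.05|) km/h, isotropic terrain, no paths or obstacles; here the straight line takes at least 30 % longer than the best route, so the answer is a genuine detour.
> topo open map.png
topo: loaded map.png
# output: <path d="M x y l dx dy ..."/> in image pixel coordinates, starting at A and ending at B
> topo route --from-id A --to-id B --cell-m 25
<path d="M277 283l0-15 1-3 0-2 1-3 0-3-9-18 5-11 0-3-1-2-20-20-7-14 0-2 2-3 4-3 2-1 6 0 5-3 16-16 8-4 1-1 2-3 0-2-3-6 0-4 3-4 16-8 12 0 13-6"/>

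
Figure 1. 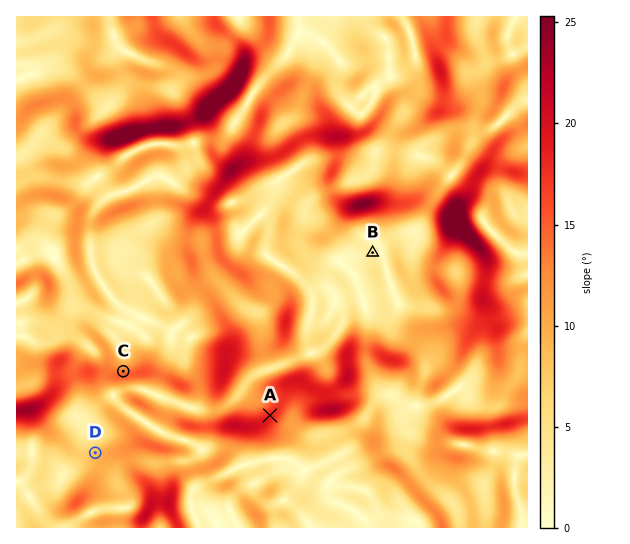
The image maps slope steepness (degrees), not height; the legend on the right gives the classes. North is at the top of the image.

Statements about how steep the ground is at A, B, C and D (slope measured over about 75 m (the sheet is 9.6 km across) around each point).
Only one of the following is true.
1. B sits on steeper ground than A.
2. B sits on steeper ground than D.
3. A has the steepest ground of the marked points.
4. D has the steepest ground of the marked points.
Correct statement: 3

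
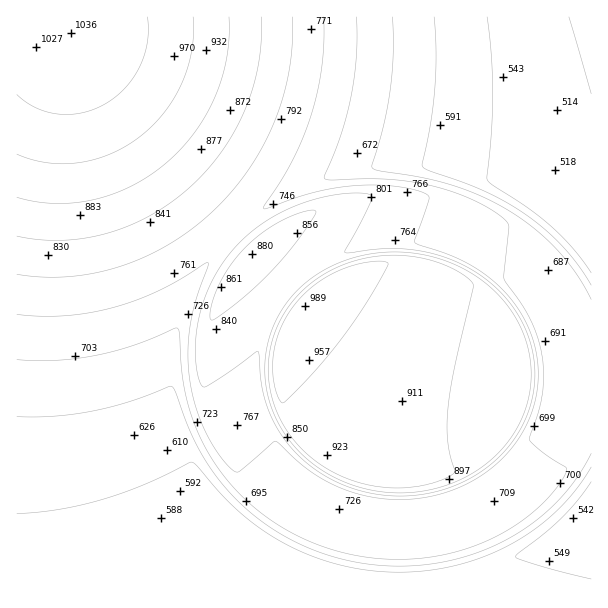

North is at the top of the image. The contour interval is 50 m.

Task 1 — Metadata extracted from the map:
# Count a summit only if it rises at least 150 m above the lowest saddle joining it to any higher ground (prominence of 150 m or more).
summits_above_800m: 2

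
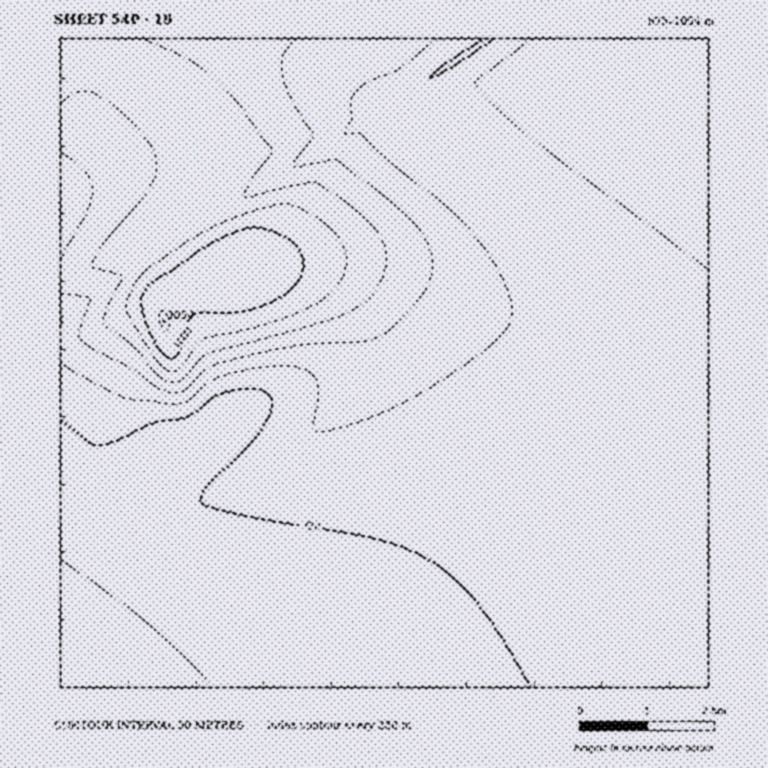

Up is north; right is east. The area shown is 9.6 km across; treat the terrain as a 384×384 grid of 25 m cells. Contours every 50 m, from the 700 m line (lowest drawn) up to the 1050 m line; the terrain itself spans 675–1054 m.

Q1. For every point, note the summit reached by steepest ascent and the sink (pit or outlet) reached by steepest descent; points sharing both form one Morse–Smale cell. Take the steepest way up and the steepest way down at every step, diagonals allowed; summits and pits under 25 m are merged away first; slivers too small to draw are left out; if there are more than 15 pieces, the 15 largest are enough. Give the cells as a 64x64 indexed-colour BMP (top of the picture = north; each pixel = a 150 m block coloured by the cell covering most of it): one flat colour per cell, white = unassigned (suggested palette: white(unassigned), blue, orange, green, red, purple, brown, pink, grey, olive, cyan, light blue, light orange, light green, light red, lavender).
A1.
<image width="64" height="64" href="data:image/bmp;base64,Qk12CAAAAAAAAHYAAAAoAAAAQAAAAEAAAAABAAQAAAAAAAAIAAATCwAAEwsAABAAAAAAAAAA////ALR3HwAOf/8ALKAsACgn1gC9Z5QAS1aMAMJ34wB/f38AIr28AM++FwDox64AeLv/AIrfmACWmP8A1bDFABERERERERERERERERERERERERERERERERERERERERERERERERERERERERERERERERERERERERERERERERERERERERERERERERERERERERERERERERERERERERERERERERERERERERERERERERERERERERERERERERERERERERERERERERERERERERERERERERERERERERERERERERERERERERERERERERERERERERERERERERERERERERERERERERERERERERERERERERERERERERERERERERERERERERERERERERERERERERERERERERERERERERERERERERERERERERERERERERERERERERERERERERERERERERERERERERERERERERERERERERERERERERERERERERERERERERERERERERERERERERERERERERERERERERERERERERERERERERERERERERERERERERERERERERERERERERERERERERERERERERERERERERERERERERERERERERERERERERERERERERERERERERERERERERERERERERERERERERERERERERERERERERERERERERERERERERERERERERERERERERERERERERERERERERERERERERERERERERERERERERERERERERERERERERERERERERERERERERERERERERERERERERERERERERERERERERERERERERERERERERERERERERERERERERERERERERERERERERERERERERERERERERERERERERERERERERERERERERERERERERERERERERERERERERERERERERERERERERERERERERERERERERERERERERERERERERERERERERERERERERERERERERERERERERERERERERERERERERERERERERERERERERERERERERERERERERERERERERERERERERERERERERERERERERERERERERERERERERERERERERERERERERERERERERERERERERERERERERERERERERERERERERERERERERERERERERERESIREREREREREREREREREREREREREREREREREREREREiIhEREREREREREREREREREREREREREREREREREREREiIiERERERERERERERERERERERERERERERERERERERIiIiIRERERERERERERERERERERERERERERERERERESIiIiIhERERERERERERERERERERERERERERERERERESIiIiIiEREREREREREREREREREREREREREREREREREiIiIiIiIRERERERERERERERERERERERERERERERERIiIiIiIiIhERERERERERERERERERERERERERERERESIiIiIiIiIiEREREREREREREREREREREREREREREREiIiIiIiIiIiIRERERERERERERERERERERERERERERIiIiIiIiIiIiMxERERERERERERERERERERERERERERIiIiIiIiIiIjMzERERERERERERERERERERERERERESIiIiIiIiIiIjMzMREREREREREREREREREREREREREiIiIiIiIiIiIzMzMxERERERERERERERERERERERERIiIiIiIiIiIiIzMzMzQRERERERERERERERERERERESIiIiIiIiIiIiMzMzMzNEQRERERERIiIiERERERESIiIiIiIiIiIiIiMzMzMzM0REQRERERIiIiIiIiIiIiIiIiIiIiIiIiIjMzMzMzMzREREQRERIiIiIiIiIiIiIiIiIiIiIiIiIjMzMzMzMzNEREREEREiIiIiIiIiIiIiIiIiIiIiIiIzMzMzMzMzM0REREREEiIiIiIiIiIiIiIiIiIiIiIiIzMzMzMzMzMzRERERERCIiIiIiIiIiIiIiIiIiIiIiIzMzMzMzMzMzNERERERERCIiIiIiIiIiIiIiIiIiIiIzMzMzMzMzMzM0REREREREQiIiIiIiIiIiIiIiIiIiMzMzMzMzMzMzMzREREREREREIiIiIiIiIiIiIiIiIiMzMzMzMzMzMzMzNERERERERERCIiIiIiIiIiIiIiIiMzMzMzMzMzMzMzM0RERERERERCIiIiIiIiIiIiIiIjMzMzMzMzMzMzMzMzREREREREREIiIiIiIiIiIiIiIjMzMzMzMzMzMzMzMzNEREREREREQiIiIiIiIiIiIiIzMzMzMzMzMzMzMzMzM0REREREREQiIiIiIiIiIiIiIzMzMzMzMzMzMzMzMzMzRERERERERCIiIiIiIiIiIiIzMzMzMzMzMzMzMzMzMzNERERERERCIiIiIiIiIiIiIzMzMzMzMzMzMzMzMzMzM0RERERERCIiIiIiIiIiIiIjMzMzMzMzMzMzMzMzMzMzRERERERCIiIiIiIiIiIiIiIzMzMzMzMzMzMzMzMzMzNEREREQiIiIiIiIiIiIiIiIiIzMzMzMzMzMzMzMzMzM0REREQiIiIiIiIiIiIiIiIiIiMzMzMzMzMzMzMzMzMzREREIiIiIiIiIiIiIiIiIiIiIiMzMzMzMzMzMzMzMzNVVVIiIiIiIiIiIiIiIiIiIiIiIjMzMzMzMzMzMzMzM1VVUiIiIiIiIiIiIiIiIiIiIiIiIjMzMzMzMzMzMzMz"/>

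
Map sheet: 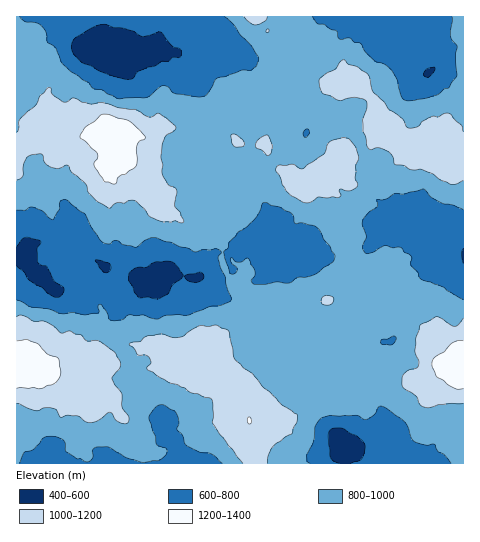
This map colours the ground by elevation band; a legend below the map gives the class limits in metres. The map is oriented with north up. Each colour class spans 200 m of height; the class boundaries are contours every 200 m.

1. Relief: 410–1380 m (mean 880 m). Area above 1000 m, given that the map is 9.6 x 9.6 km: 21.1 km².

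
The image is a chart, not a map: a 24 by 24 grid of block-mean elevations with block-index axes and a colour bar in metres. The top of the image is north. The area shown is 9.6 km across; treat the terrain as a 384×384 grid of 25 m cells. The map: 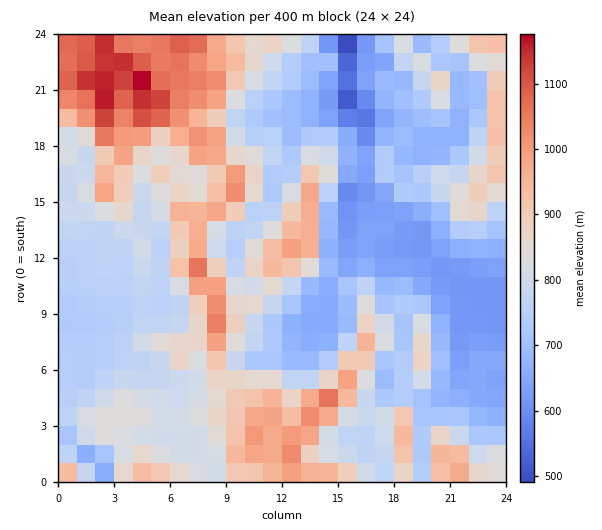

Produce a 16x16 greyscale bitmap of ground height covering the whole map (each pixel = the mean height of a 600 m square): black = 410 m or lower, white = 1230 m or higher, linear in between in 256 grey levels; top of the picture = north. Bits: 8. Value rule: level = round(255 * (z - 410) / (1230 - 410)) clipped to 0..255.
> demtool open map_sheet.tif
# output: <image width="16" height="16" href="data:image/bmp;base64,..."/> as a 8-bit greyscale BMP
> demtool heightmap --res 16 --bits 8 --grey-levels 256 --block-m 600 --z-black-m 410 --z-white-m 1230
<image width="16" height="16" href="data:image/bmp;base64,Qk02BQAAAAAAADYEAAAoAAAAEAAAABAAAAABAAgAAAAAAAABAAATCwAAEwsAAAABAAAAAAAAAAAAAAEBAQACAgIAAwMDAAQEBAAFBQUABgYGAAcHBwAICAgACQkJAAoKCgALCwsADAwMAA0NDQAODg4ADw8PABAQEAAREREAEhISABMTEwAUFBQAFRUVABYWFgAXFxcAGBgYABkZGQAaGhoAGxsbABwcHAAdHR0AHh4eAB8fHwAgICAAISEhACIiIgAjIyMAJCQkACUlJQAmJiYAJycnACgoKAApKSkAKioqACsrKwAsLCwALS0tAC4uLgAvLy8AMDAwADExMQAyMjIAMzMzADQ0NAA1NTUANjY2ADc3NwA4ODgAOTk5ADo6OgA7OzsAPDw8AD09PQA+Pj4APz8/AEBAQABBQUEAQkJCAENDQwBEREQARUVFAEZGRgBHR0cASEhIAElJSQBKSkoAS0tLAExMTABNTU0ATk5OAE9PTwBQUFAAUVFRAFJSUgBTU1MAVFRUAFVVVQBWVlYAV1dXAFhYWABZWVkAWlpaAFtbWwBcXFwAXV1dAF5eXgBfX18AYGBgAGFhYQBiYmIAY2NjAGRkZABlZWUAZmZmAGdnZwBoaGgAaWlpAGpqagBra2sAbGxsAG1tbQBubm4Ab29vAHBwcABxcXEAcnJyAHNzcwB0dHQAdXV1AHZ2dgB3d3cAeHh4AHl5eQB6enoAe3t7AHx8fAB9fX0Afn5+AH9/fwCAgIAAgYGBAIKCggCDg4MAhISEAIWFhQCGhoYAh4eHAIiIiACJiYkAioqKAIuLiwCMjIwAjY2NAI6OjgCPj48AkJCQAJGRkQCSkpIAk5OTAJSUlACVlZUAlpaWAJeXlwCYmJgAmZmZAJqamgCbm5sAnJycAJ2dnQCenp4An5+fAKCgoAChoaEAoqKiAKOjowCkpKQApaWlAKampgCnp6cAqKioAKmpqQCqqqoAq6urAKysrACtra0Arq6uAK+vrwCwsLAAsbGxALKysgCzs7MAtLS0ALW1tQC2trYAt7e3ALi4uAC5ubkAurq6ALu7uwC8vLwAvb29AL6+vgC/v78AwMDAAMHBwQDCwsIAw8PDAMTExADFxcUAxsbGAMfHxwDIyMgAycnJAMrKygDLy8sAzMzMAM3NzQDOzs4Az8/PANDQ0ADR0dEA0tLSANPT0wDU1NQA1dXVANbW1gDX19cA2NjYANnZ2QDa2toA29vbANzc3ADd3d0A3t7eAN/f3wDg4OAA4eHhAOLi4gDj4+MA5OTkAOXl5QDm5uYA5+fnAOjo6ADp6ekA6urqAOvr6wDs7OwA7e3tAO7u7gDv7+8A8PDwAPHx8QDy8vIA8/PzAPT09AD19fUA9vb2APf39wD4+PgA+fn5APr6+gD7+/sA/Pz8AP39/QD+/v4A////AIpQjZiEfaGms5+GcYeMoYdgfIJ8e4KqsriEb3OQhnlocYCGfnyKnrGkwYZ1f1lZT2hueHV4iJCUfJajXmxcSkdnaG54iJ1zYlVbmXZybUVJZWdudnm5iWdPTGyMbGFBQWZpa2x6uIh+XExoZ2NJQEBqbXFvqKt2mo1cVE1JQkFEbG51bp+GbJW1a0RFQUVVVXV5gnaqpYBwpm1ARUZTgm90o4uGi5e1bImJPE1lc4aSeo6hiZKqlXNsgkliVVttlIi/wKm1rXBlWmE+S1ZSU5S94dLkv654YlZDJUpZc1ON1Ojn1Me+mHdjUDFRY4NVg87fzcjQtpeIdVMnUHZfhJ0="/>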